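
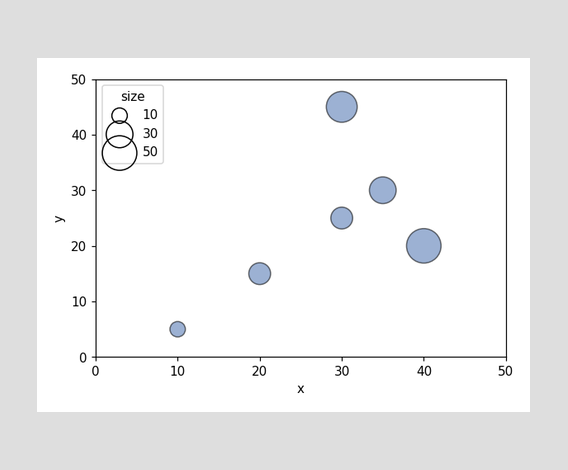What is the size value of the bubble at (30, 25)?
Matching the bubble at (30, 25) against the size legend gives 20.

20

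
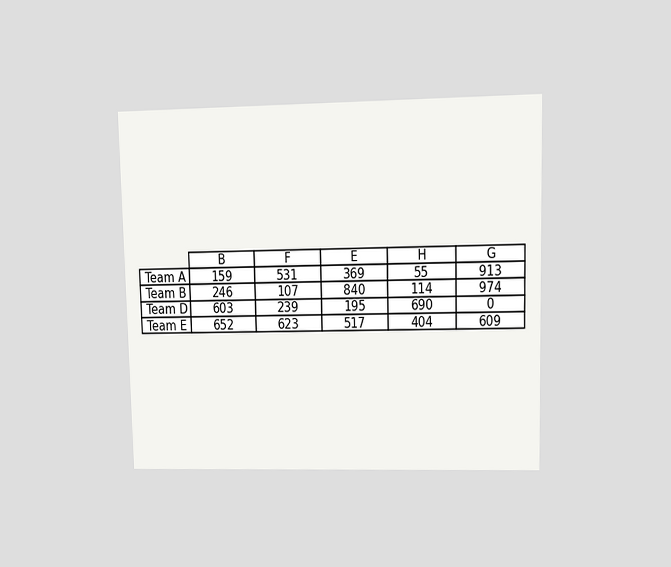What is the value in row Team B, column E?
840

The chart is viewed at a slight angle. The (Team B, E) cell reads 840.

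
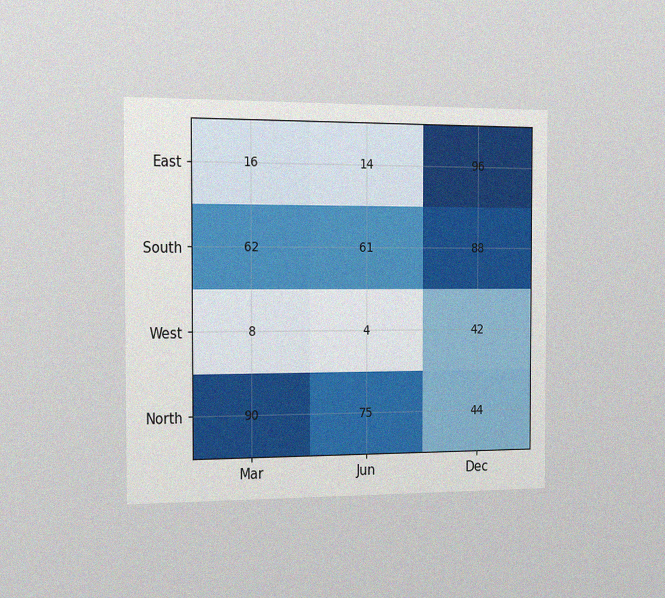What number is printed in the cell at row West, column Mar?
8

The chart is viewed slightly from the left, with some photo noise. The (West, Mar) cell reads 8.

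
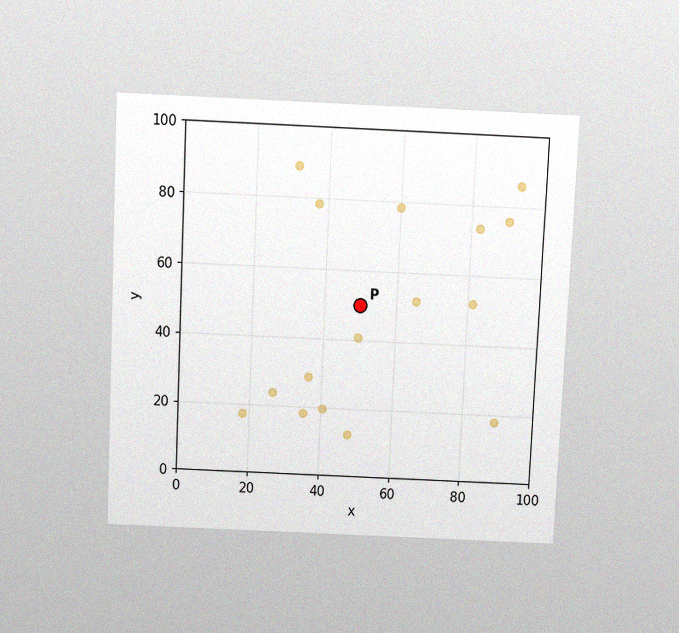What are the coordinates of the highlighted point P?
(50, 50)

The chart is tilted about 3° clockwise and viewed slightly from above, with some photo noise. Following the gridlines from P to each axis, P sits at (50, 50).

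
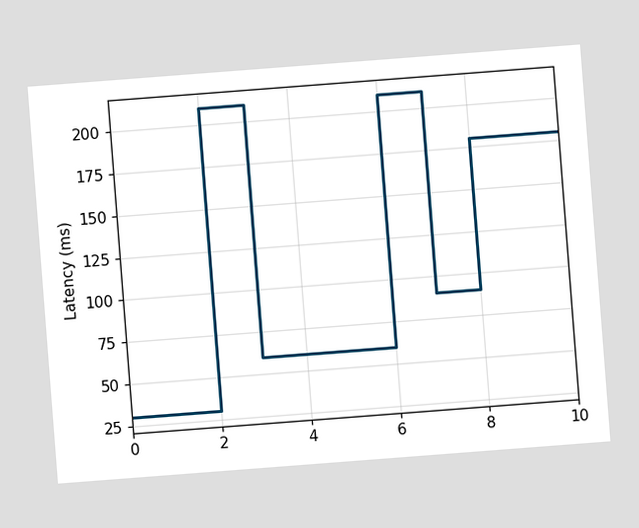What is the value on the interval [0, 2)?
The chart is tilted about 4° counter-clockwise. On [0, 2) the step sits at 30ms.

30ms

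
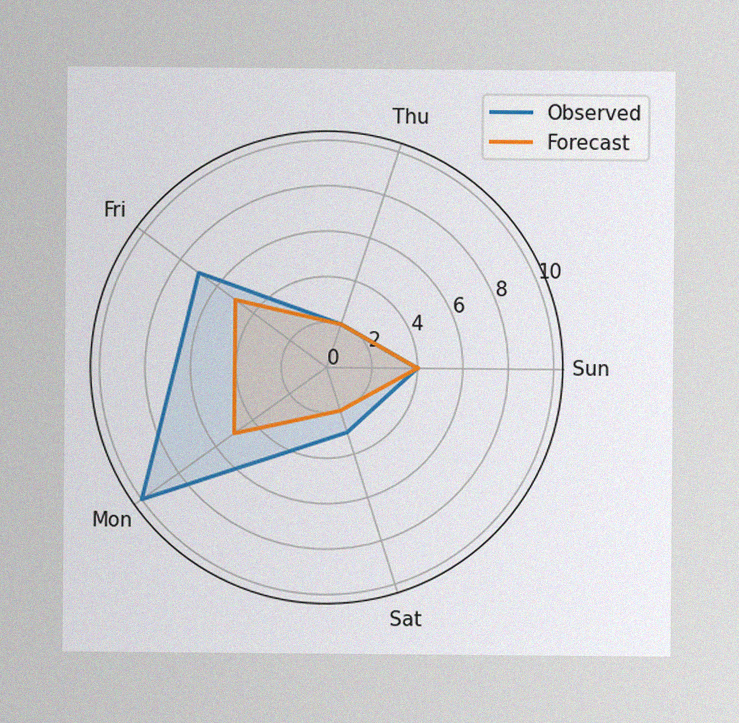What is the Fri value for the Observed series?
7

The image has some photo noise and uneven lighting. On the Fri axis, Observed reaches 7.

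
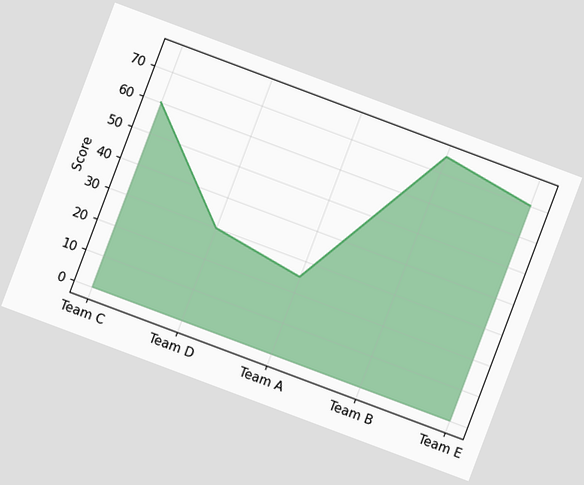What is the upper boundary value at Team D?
30

The chart is tilted about 21° clockwise. At Team D the upper boundary is at 30.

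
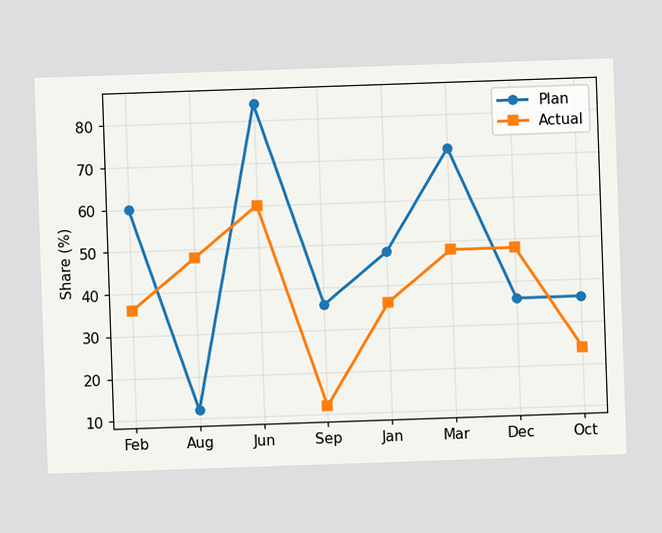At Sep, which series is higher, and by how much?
At Sep, Plan sits above the other line by 24%.

Plan, by 24%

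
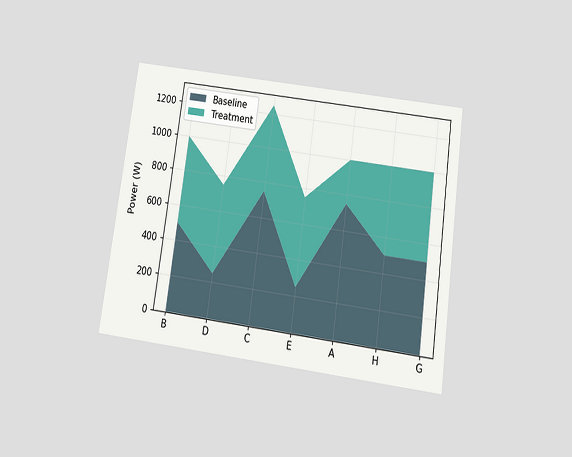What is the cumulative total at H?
The chart is tilted about 8° clockwise and viewed slightly from below. The stacked total at H reaches 1000W.

1000W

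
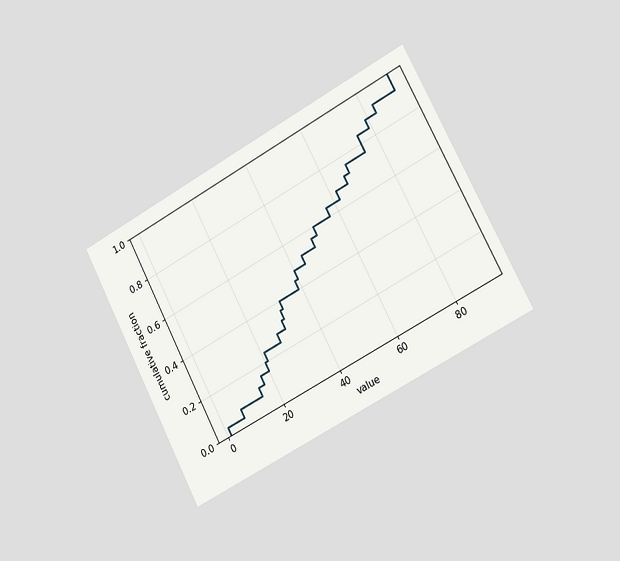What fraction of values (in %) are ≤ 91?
100%

The chart is tilted about 28° counter-clockwise and viewed slightly from the right. At x=91 the ECDF step is at 100%.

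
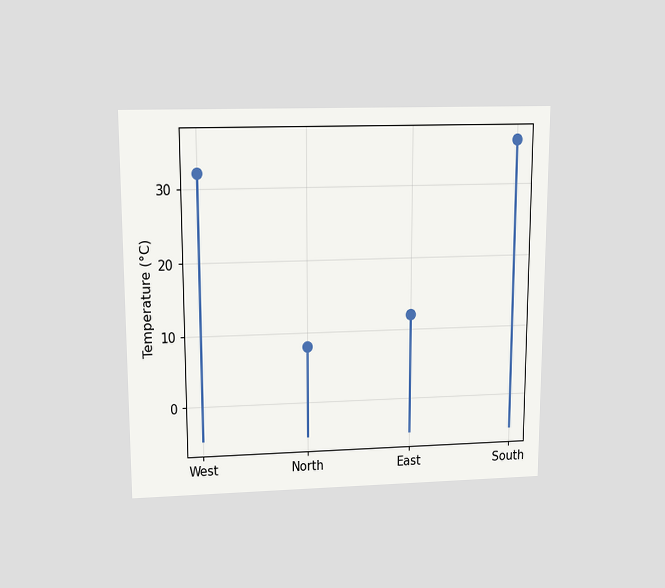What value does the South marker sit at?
36°C

The chart is viewed slightly from above. The South marker sits at 36°C.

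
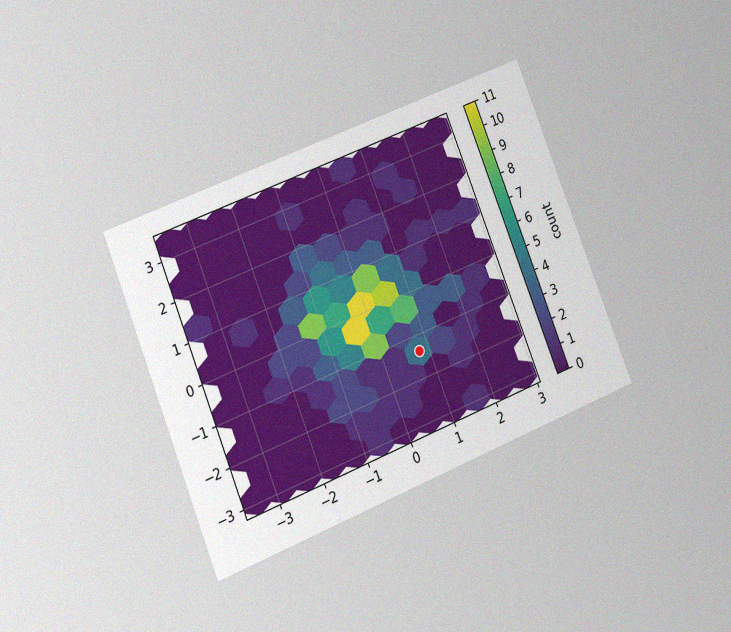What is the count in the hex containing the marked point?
The chart is tilted about 22° counter-clockwise and viewed at a slight angle, with some photo noise. The marked hex reads 4 on the colorbar.

4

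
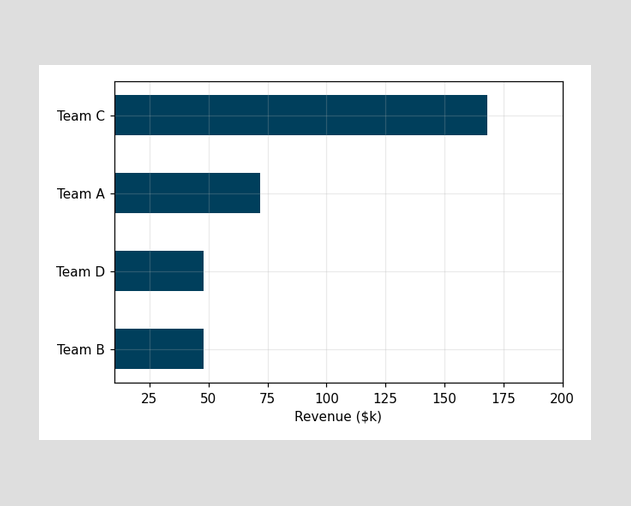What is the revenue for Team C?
Reading along the chart's x-axis, the Team C bar reaches $168k.

$168k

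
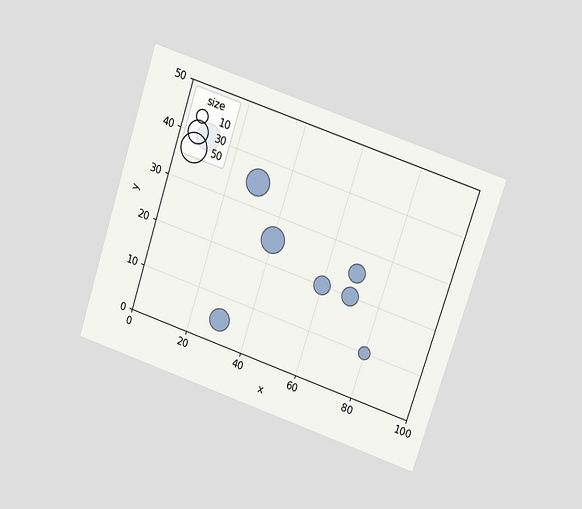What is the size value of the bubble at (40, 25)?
The chart is tilted about 18° clockwise and viewed at a slight angle. Matching the bubble at (40, 25) against the size legend gives 40.

40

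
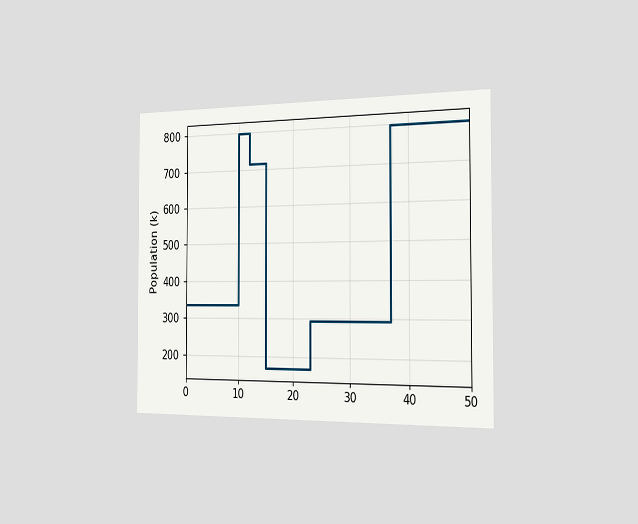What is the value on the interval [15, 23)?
The chart is viewed slightly from the right. On [15, 23) the step sits at 168k.

168k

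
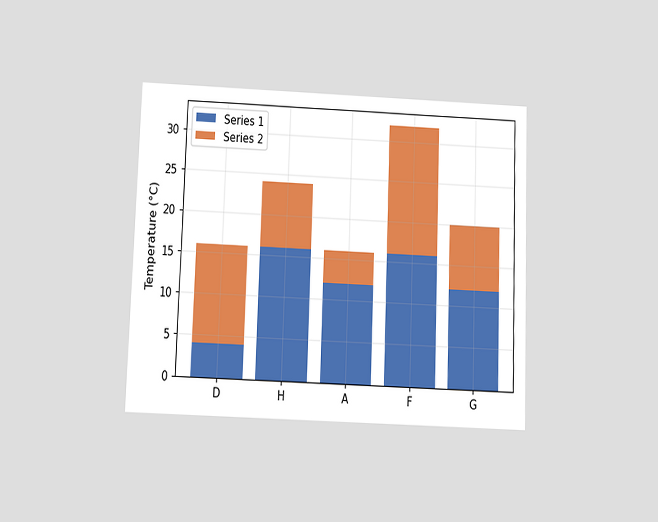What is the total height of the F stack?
32°C

The chart is tilted about 2° clockwise and viewed slightly from below. The F stack's top reaches 32°C on the y-axis.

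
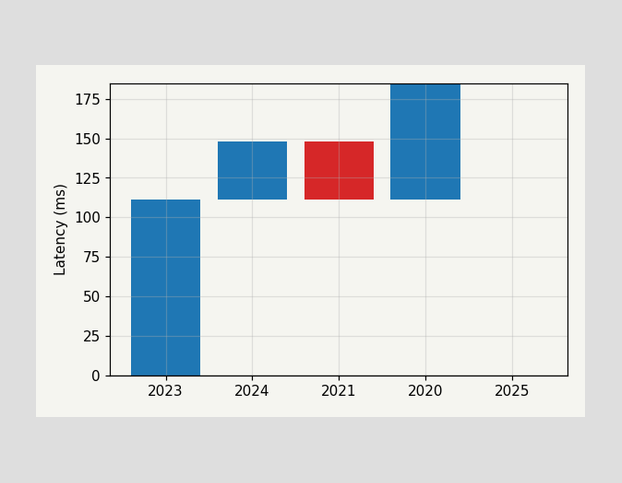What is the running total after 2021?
After 2021 the running total reaches 111ms.

111ms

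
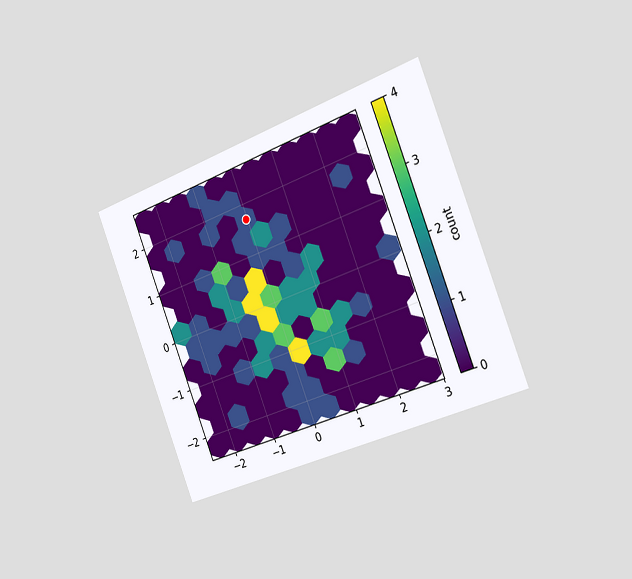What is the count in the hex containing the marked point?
The chart is tilted about 21° counter-clockwise and viewed slightly from the right. The marked hex reads 1 on the colorbar.

1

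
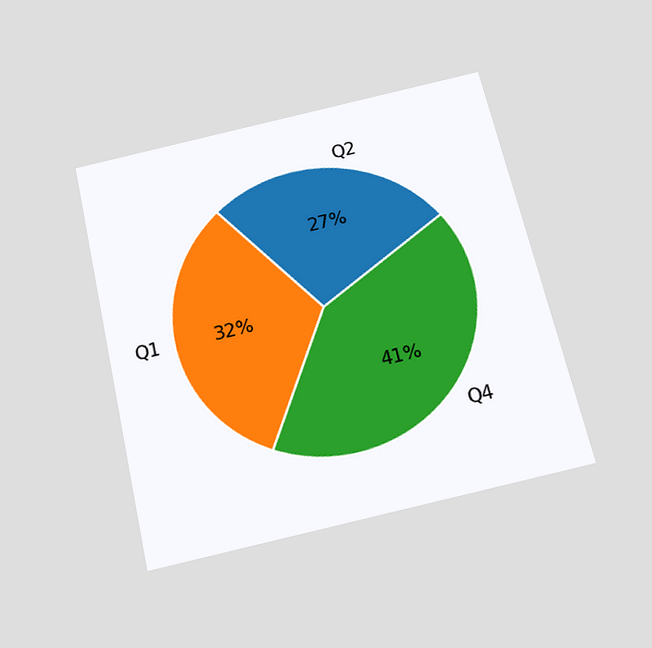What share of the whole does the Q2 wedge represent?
27%

The chart is tilted about 13° counter-clockwise and viewed slightly from below. The Q2 slice takes up 27% of the pie.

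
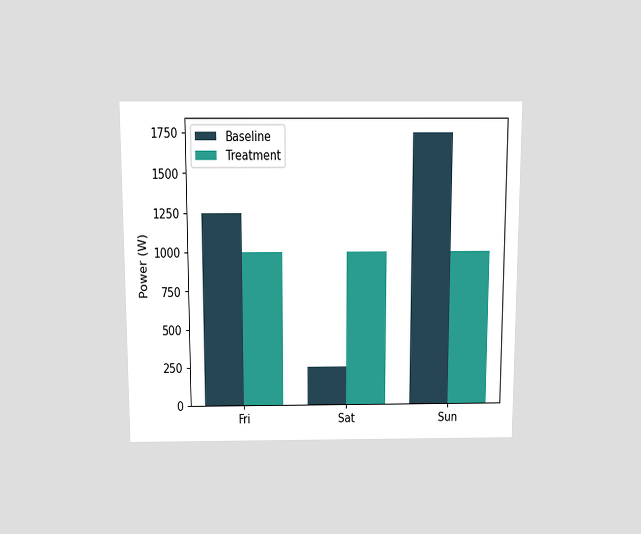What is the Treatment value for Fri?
1000W

The chart is viewed slightly from above. The Treatment bar at Fri reaches 1000W on the y-axis.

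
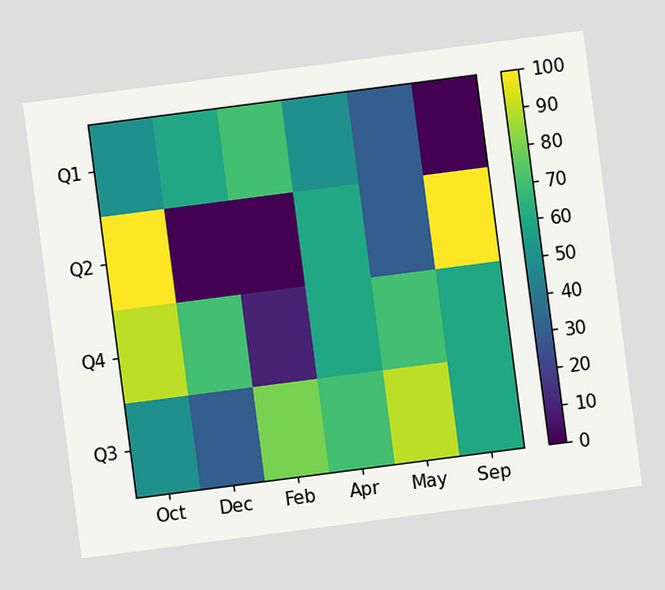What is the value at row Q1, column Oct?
The chart is tilted about 7° counter-clockwise. Matching cell (Q1, Oct) against the colorbar gives 50.

50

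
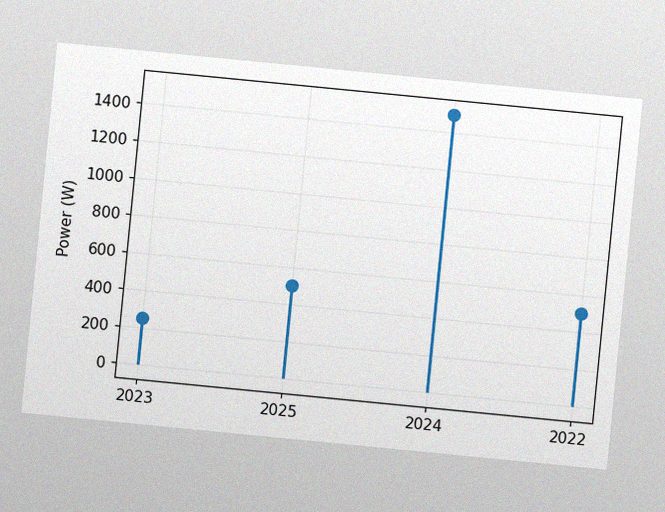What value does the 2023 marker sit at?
The chart is tilted about 6° clockwise, with some photo noise. The 2023 marker sits at 250W.

250W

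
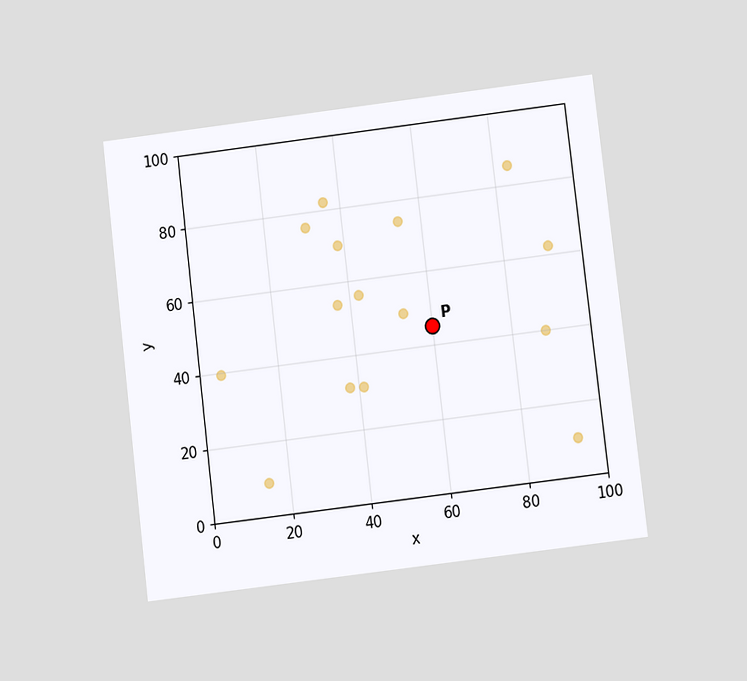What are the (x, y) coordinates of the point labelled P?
(60, 45)

The chart is tilted about 7° counter-clockwise and viewed slightly from below. Following the gridlines from P to each axis, P sits at (60, 45).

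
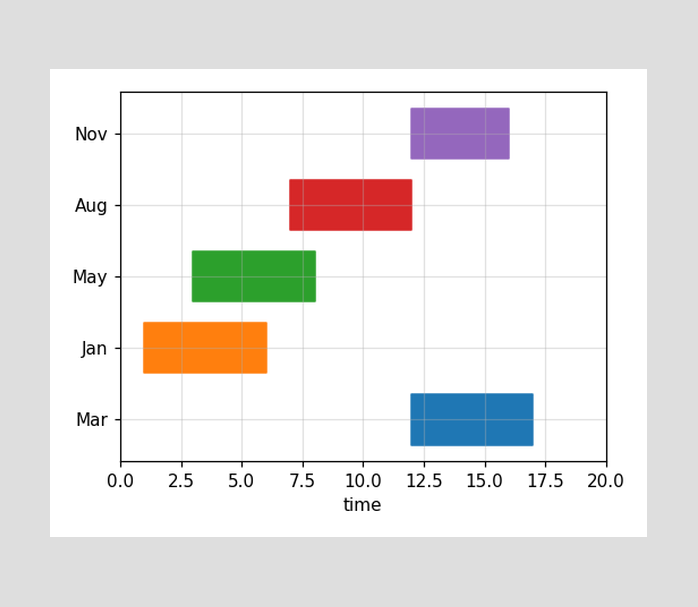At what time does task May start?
3

The May bar begins at t=3.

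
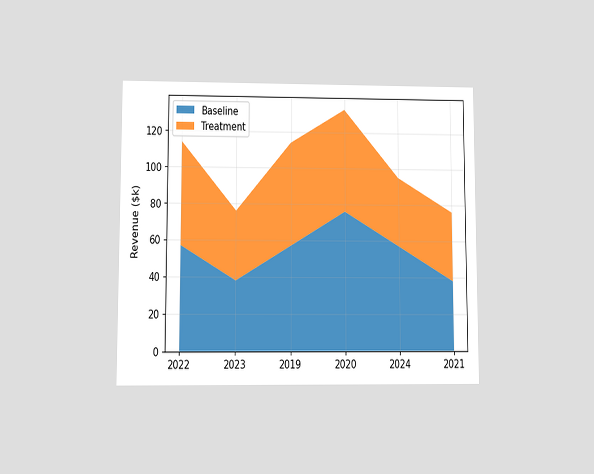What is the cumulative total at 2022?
The chart is viewed at a slight angle. The stacked total at 2022 reaches $114k.

$114k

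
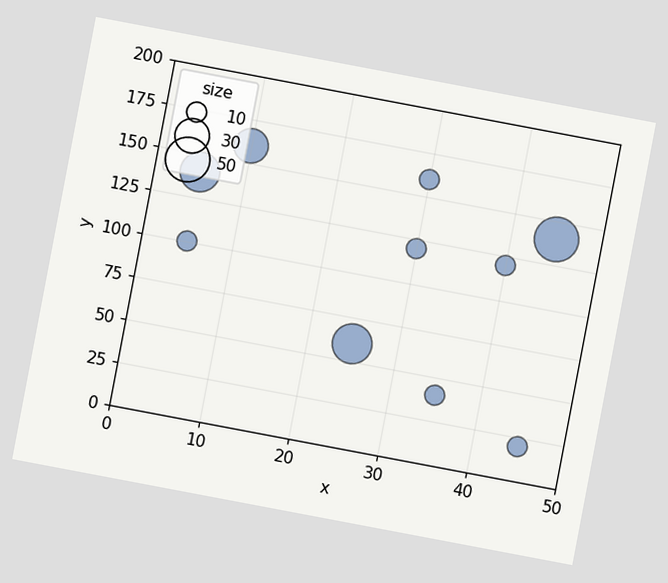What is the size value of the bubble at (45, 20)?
10

The chart is tilted about 11° clockwise. Matching the bubble at (45, 20) against the size legend gives 10.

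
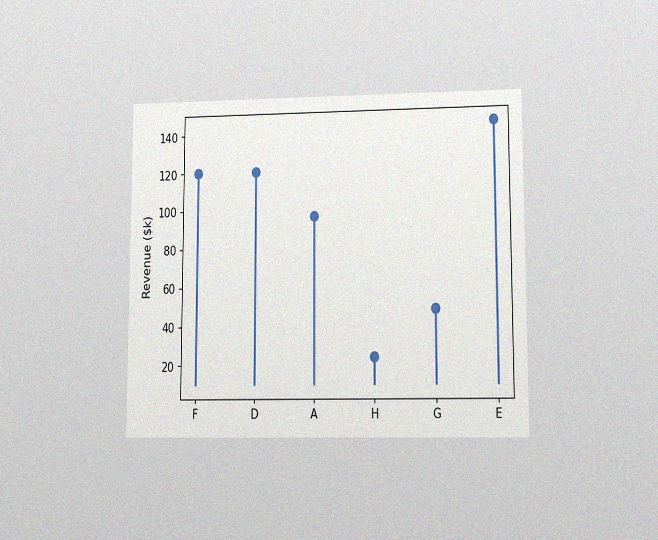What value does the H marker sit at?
The chart is viewed at a slight angle, with some photo noise. The H marker sits at $24k.

$24k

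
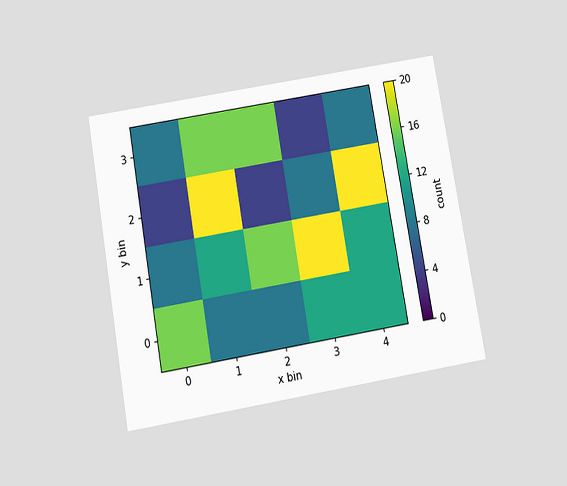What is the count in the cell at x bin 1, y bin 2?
The chart is tilted about 10° counter-clockwise and viewed slightly from below. Matching the cell (1, 2) against the colorbar gives 20.

20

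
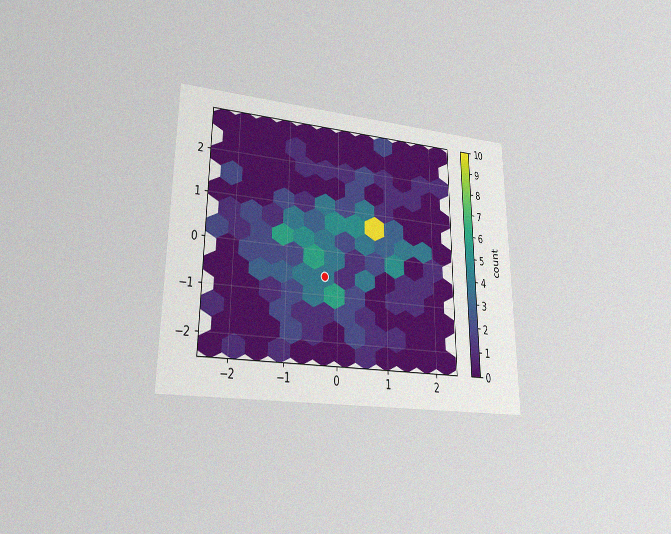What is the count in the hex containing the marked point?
4

The chart is viewed at a slight angle, with some photo noise. The marked hex reads 4 on the colorbar.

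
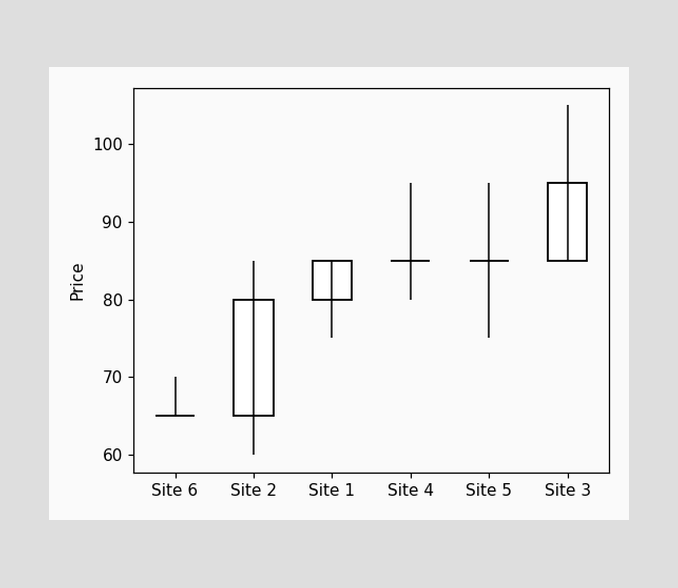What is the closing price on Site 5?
The Site 5 candle closes at 85.

85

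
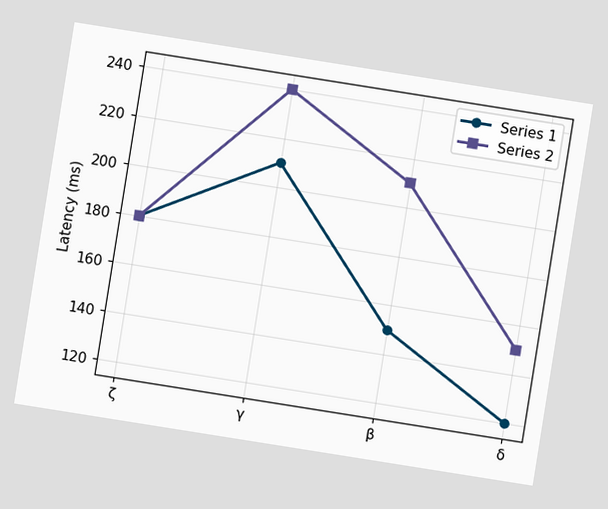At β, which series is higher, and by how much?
The chart is tilted about 9° clockwise. At β, Series 2 sits above the other line by 60ms.

Series 2, by 60ms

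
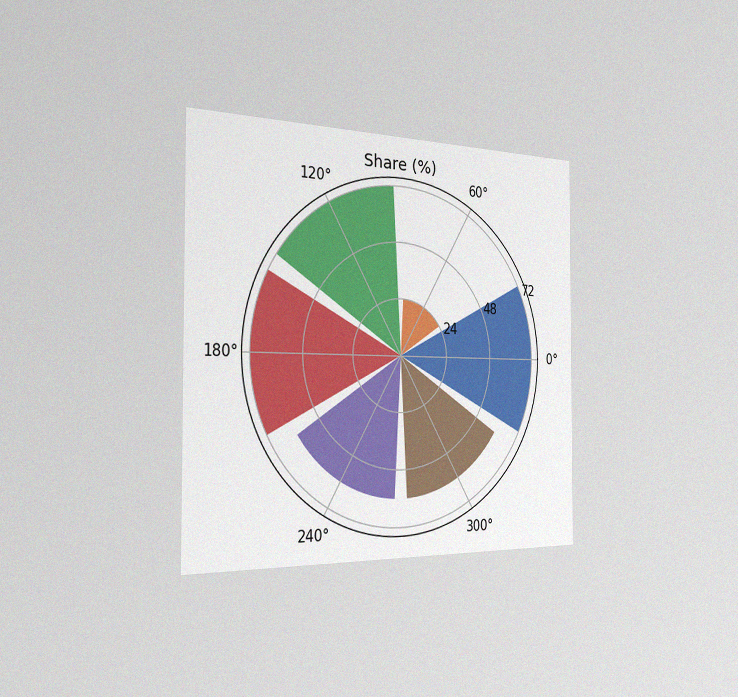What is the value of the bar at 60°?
24%

The chart is viewed slightly from the left, with some photo noise. The bar at 60° reaches 24% on the radial axis.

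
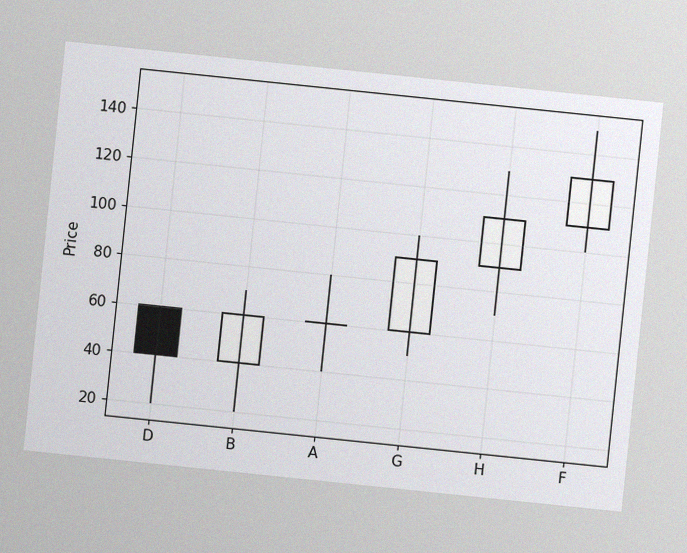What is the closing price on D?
40

The chart is tilted about 6° clockwise, with some photo noise. The D candle closes at 40.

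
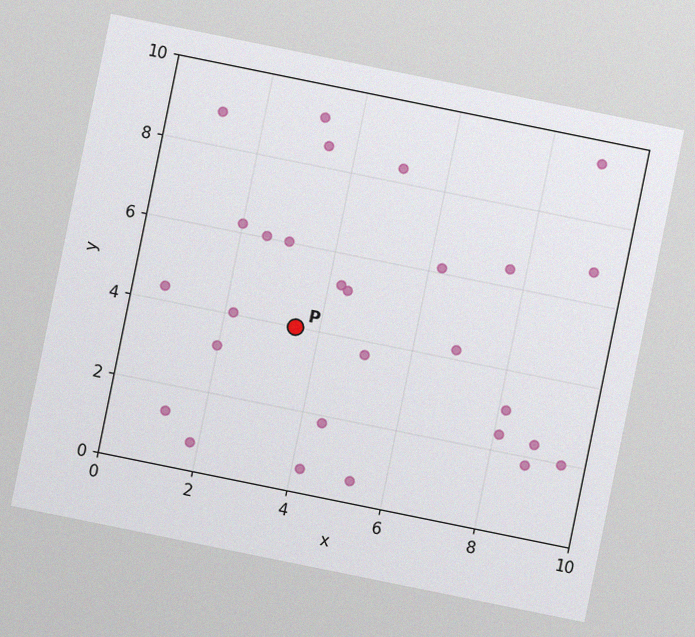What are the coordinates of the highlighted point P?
The chart is tilted about 11° clockwise, with some photo noise. Following the gridlines from P to each axis, P sits at (3.5, 4).

(3.5, 4)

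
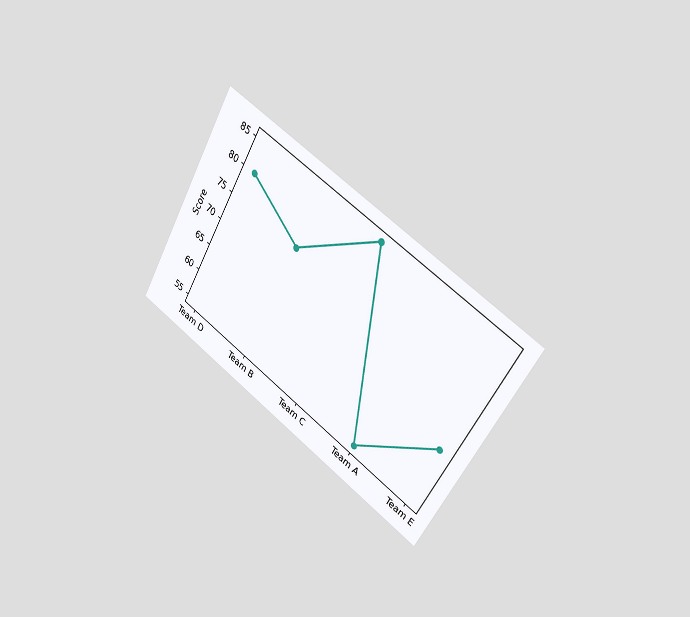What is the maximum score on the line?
The chart is tilted about 30° clockwise and viewed slightly from the right. The highest point is at Team C, and reading across to the y-axis gives 85.

85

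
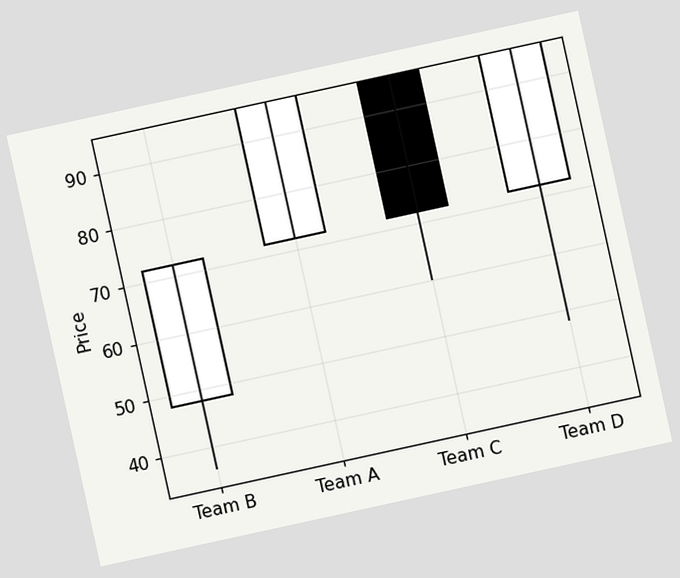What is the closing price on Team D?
The chart is tilted about 12° counter-clockwise. The Team D candle closes at 96.

96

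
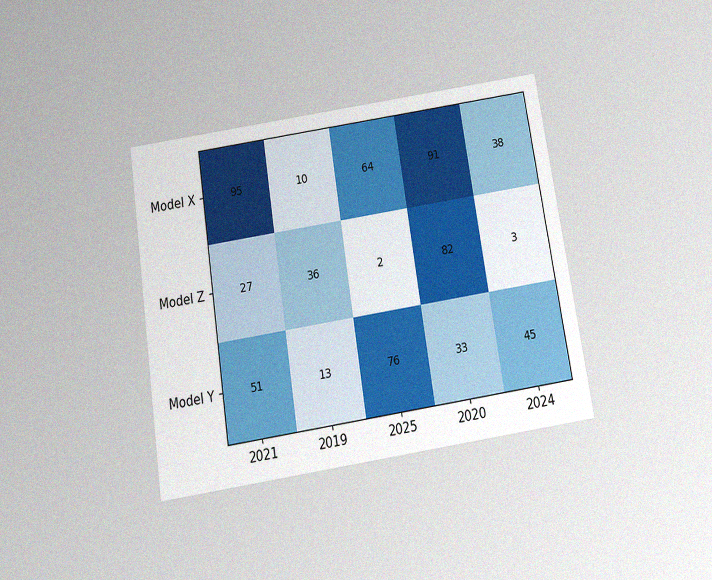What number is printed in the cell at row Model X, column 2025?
The chart is tilted about 9° counter-clockwise and viewed slightly from below, with some photo noise. The (Model X, 2025) cell reads 64.

64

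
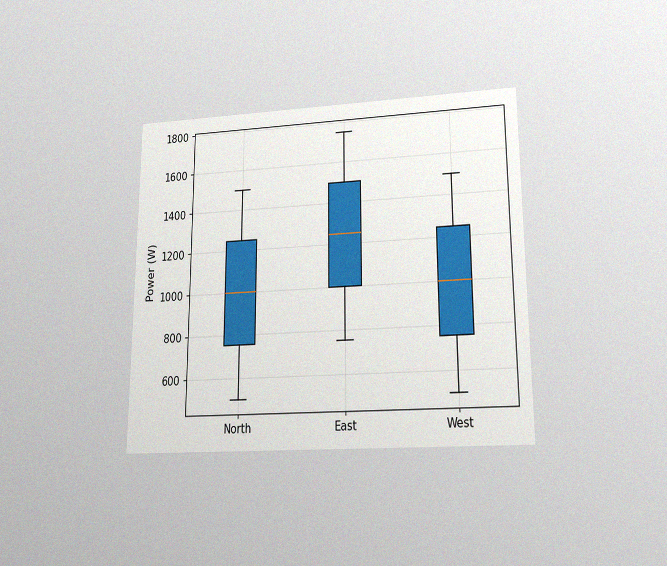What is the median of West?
1000W

The chart is viewed at a slight angle, with some photo noise. The median line in the West box sits at 1000W.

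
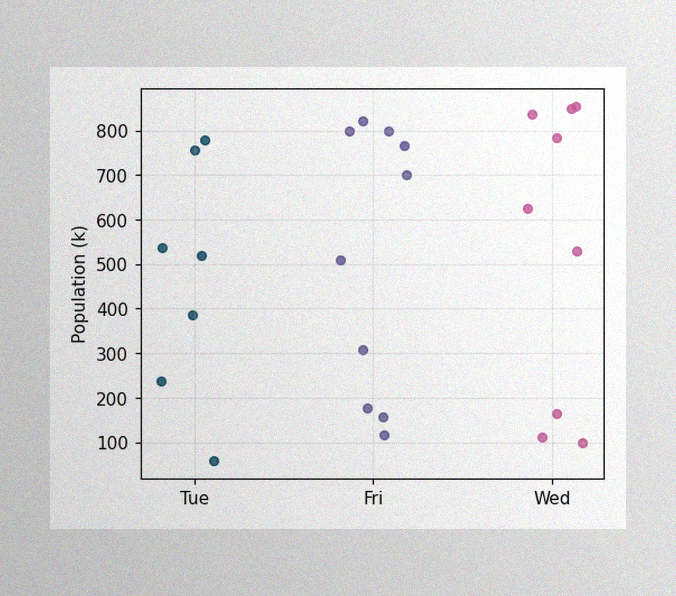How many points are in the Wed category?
The image has some photo noise and uneven lighting. Counting the markers in the Wed column gives 9.

9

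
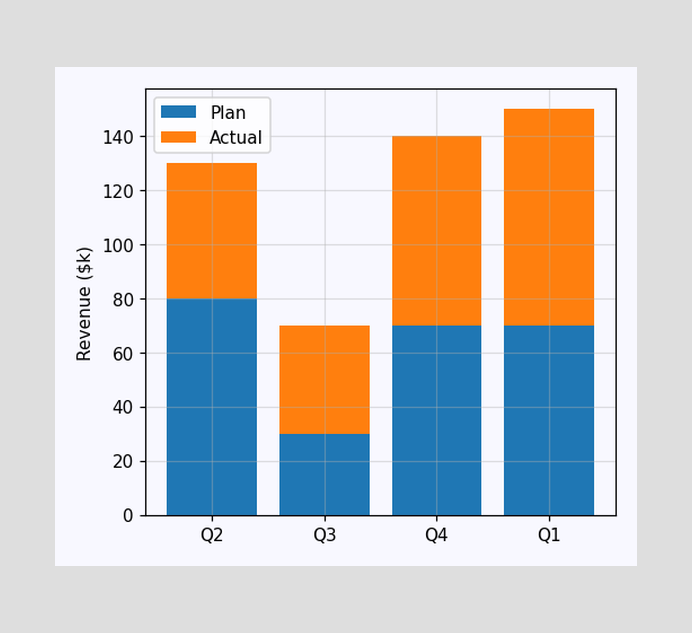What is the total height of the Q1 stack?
$150k

The Q1 stack's top reaches $150k on the y-axis.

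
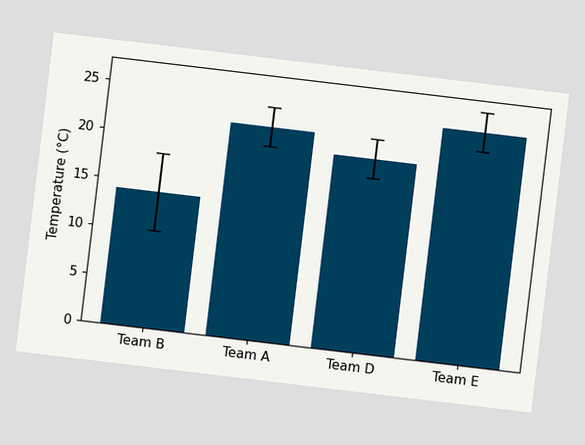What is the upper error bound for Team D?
22°C

The chart is tilted about 7° clockwise. The Team D bar's upper whisker reaches 22°C.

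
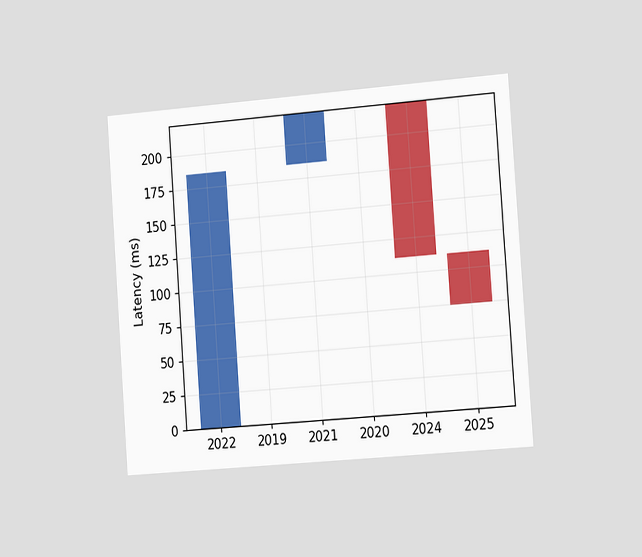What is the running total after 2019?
The chart is tilted about 4° counter-clockwise and viewed slightly from the right. After 2019 the running total reaches 185ms.

185ms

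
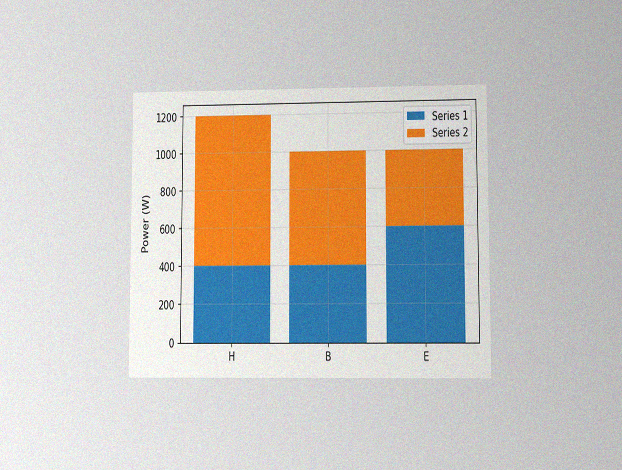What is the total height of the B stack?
The chart is viewed at a slight angle, with some photo noise. The B stack's top reaches 1000W on the y-axis.

1000W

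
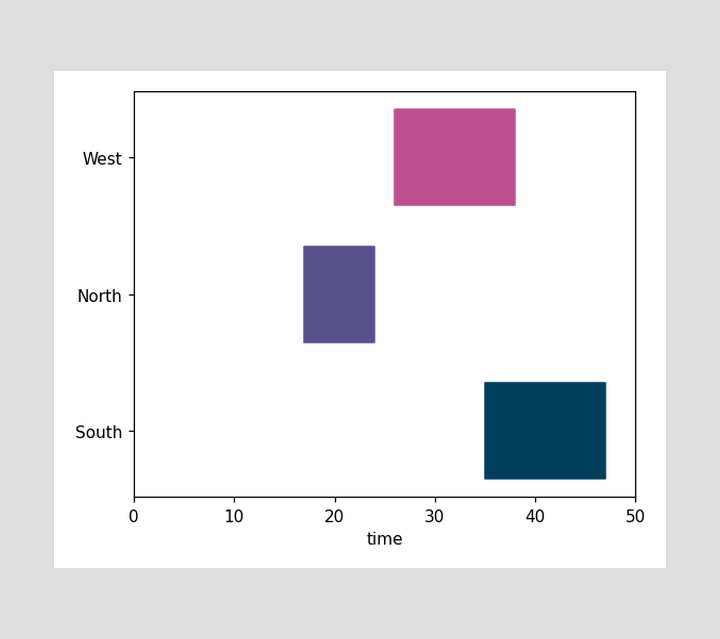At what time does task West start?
26

The West bar begins at t=26.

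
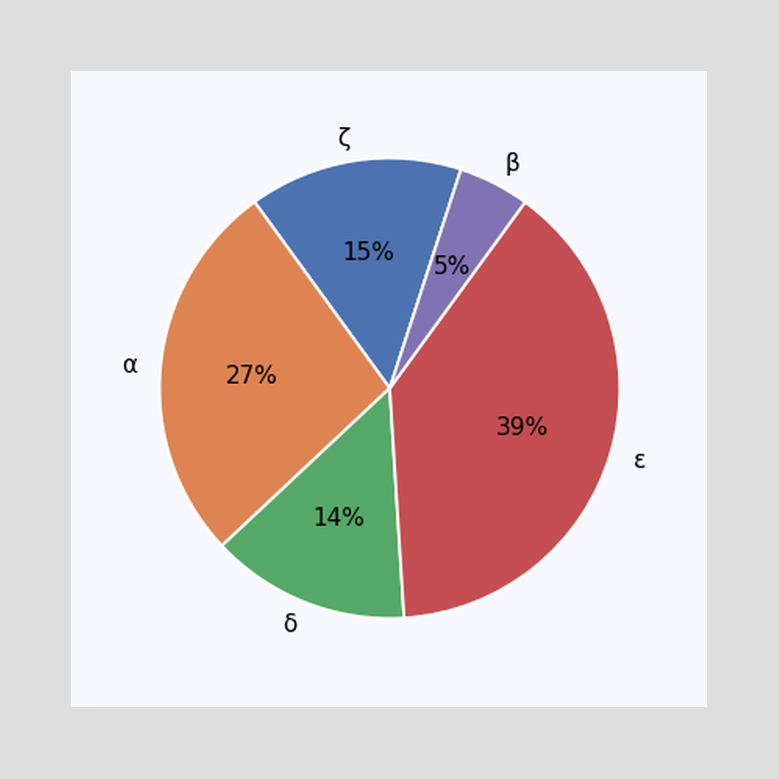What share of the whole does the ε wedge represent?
The ε slice takes up 39% of the pie.

39%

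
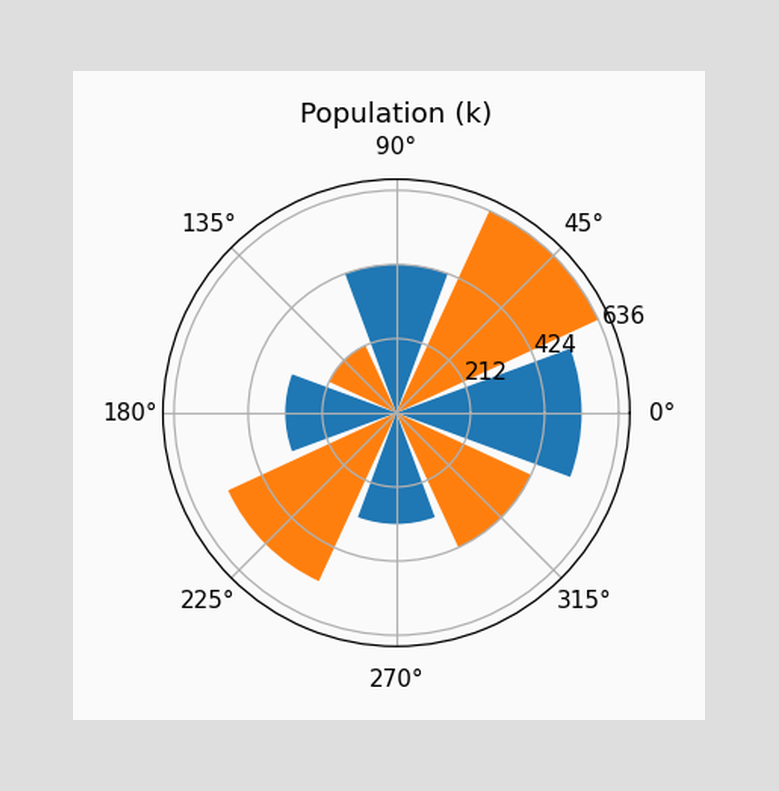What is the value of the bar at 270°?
The bar at 270° reaches 318k on the radial axis.

318k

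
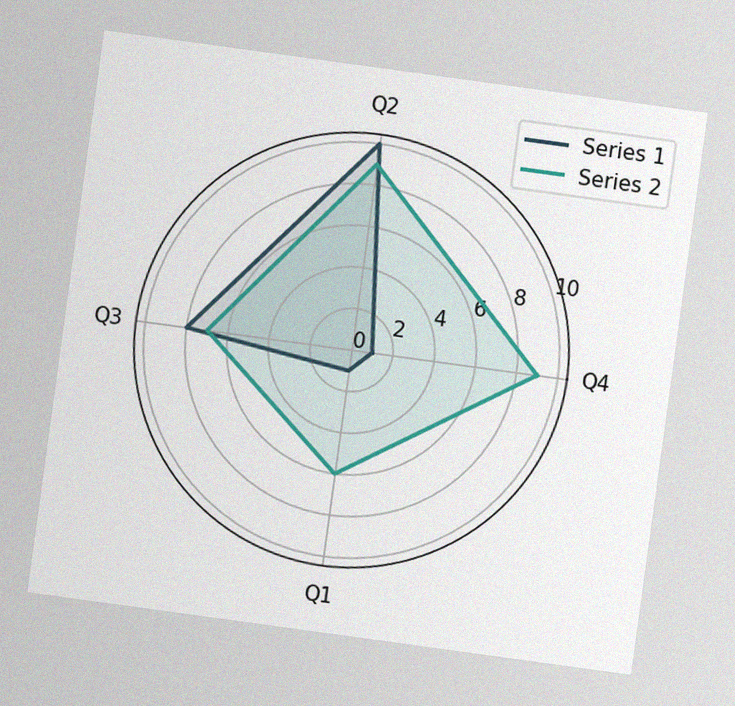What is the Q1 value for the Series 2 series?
The chart is tilted about 8° clockwise, with some photo noise. On the Q1 axis, Series 2 reaches 6.

6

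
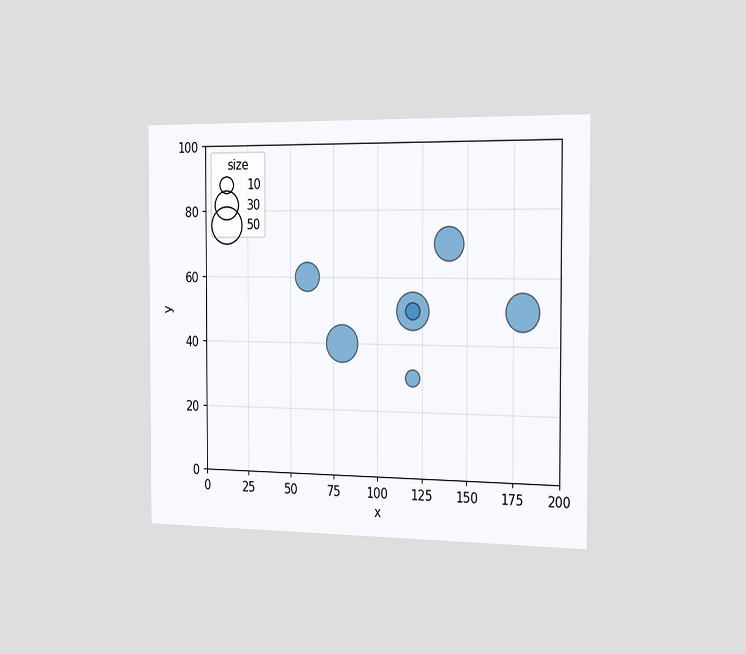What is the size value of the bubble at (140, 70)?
The chart is viewed slightly from the right. Matching the bubble at (140, 70) against the size legend gives 40.

40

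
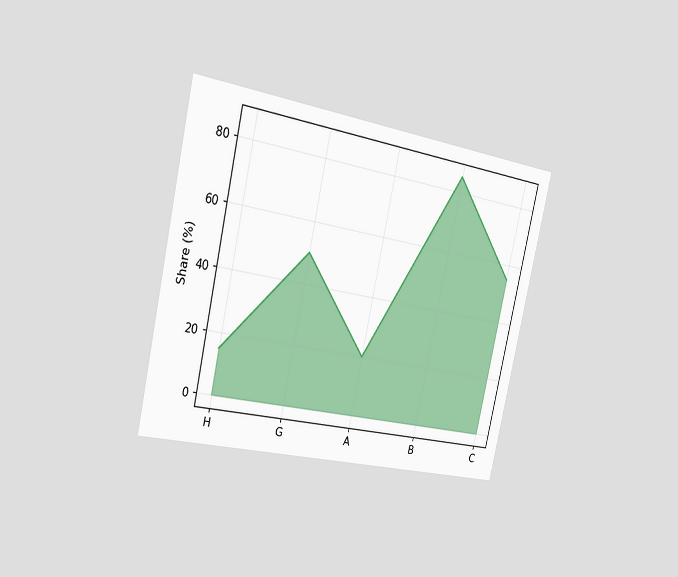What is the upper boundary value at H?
15%

The chart is tilted about 13° clockwise and viewed slightly from the left. At H the upper boundary is at 15%.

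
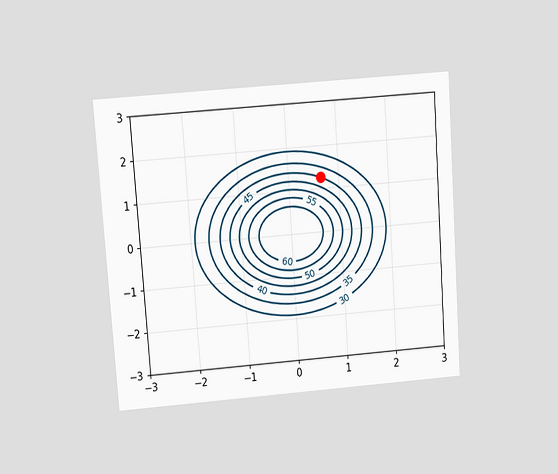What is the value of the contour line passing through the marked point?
The chart is tilted about 4° counter-clockwise and viewed at a slight angle. The marked point sits on the contour labelled 40.

40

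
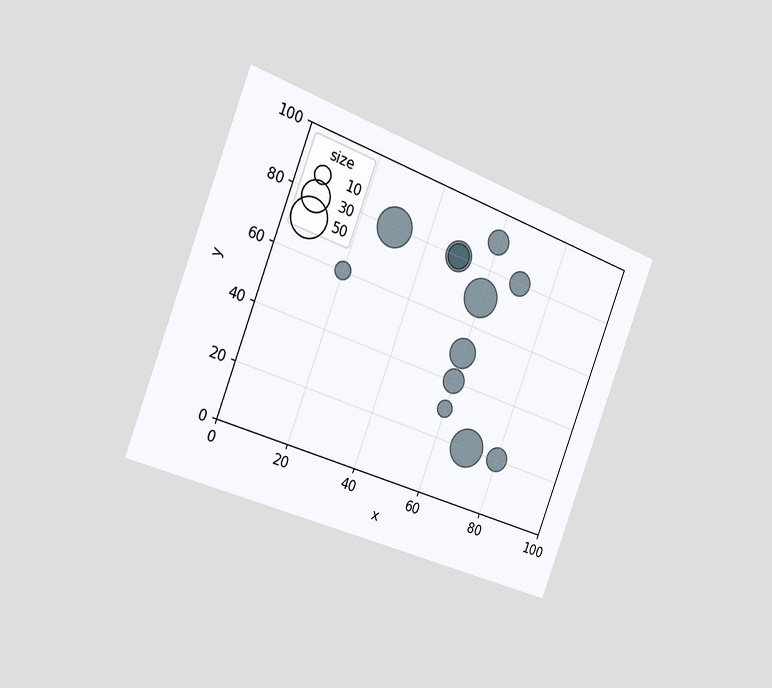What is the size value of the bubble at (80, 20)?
20

The chart is tilted about 21° clockwise and viewed slightly from the left. Matching the bubble at (80, 20) against the size legend gives 20.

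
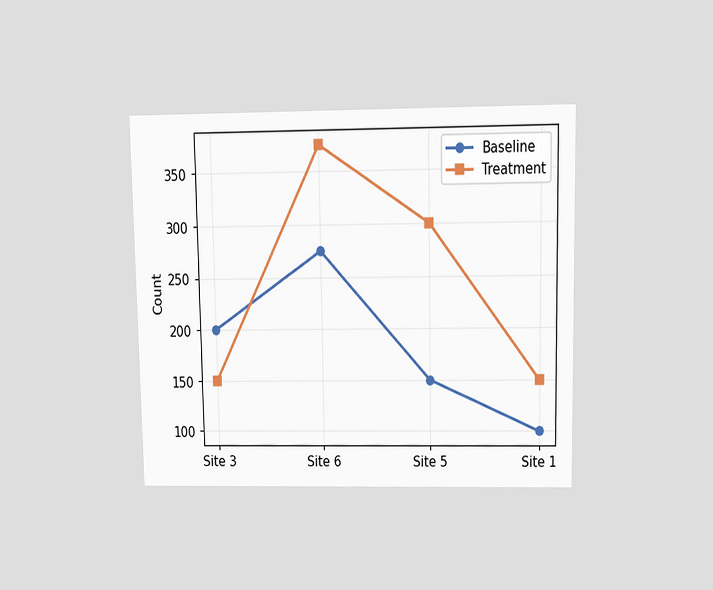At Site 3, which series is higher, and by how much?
Baseline, by 50

The chart is viewed slightly from above. At Site 3, Baseline sits above the other line by 50.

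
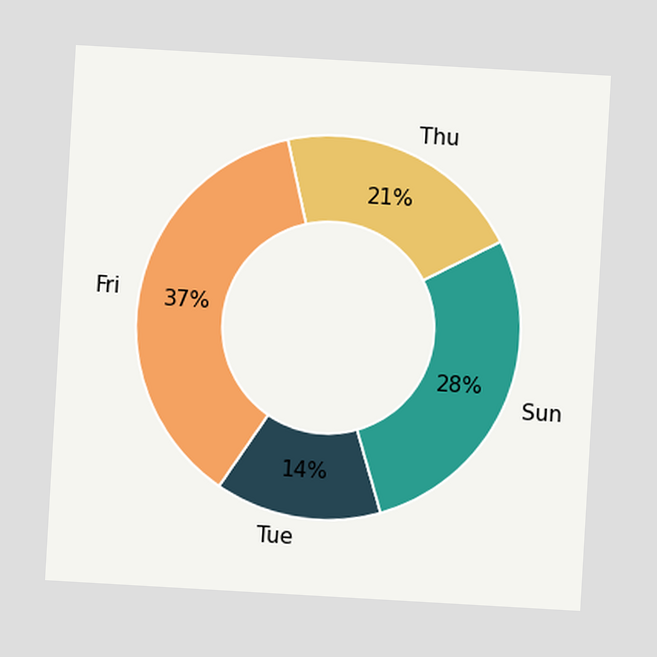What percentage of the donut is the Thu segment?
21%

The chart is tilted about 3° clockwise. The Thu segment takes up 21% of the ring.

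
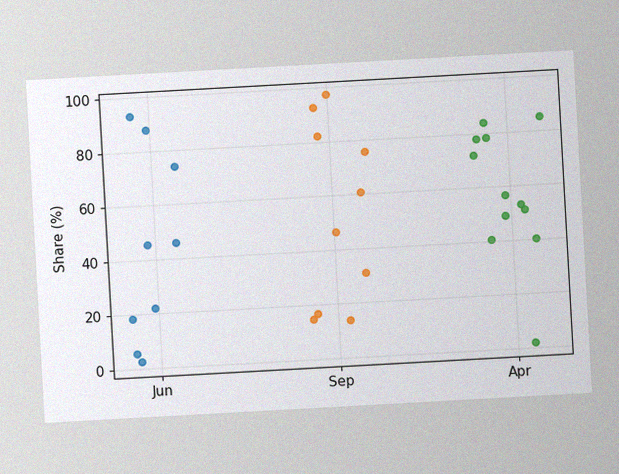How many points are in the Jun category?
The chart is tilted about 3° counter-clockwise, with some photo noise. Counting the markers in the Jun column gives 9.

9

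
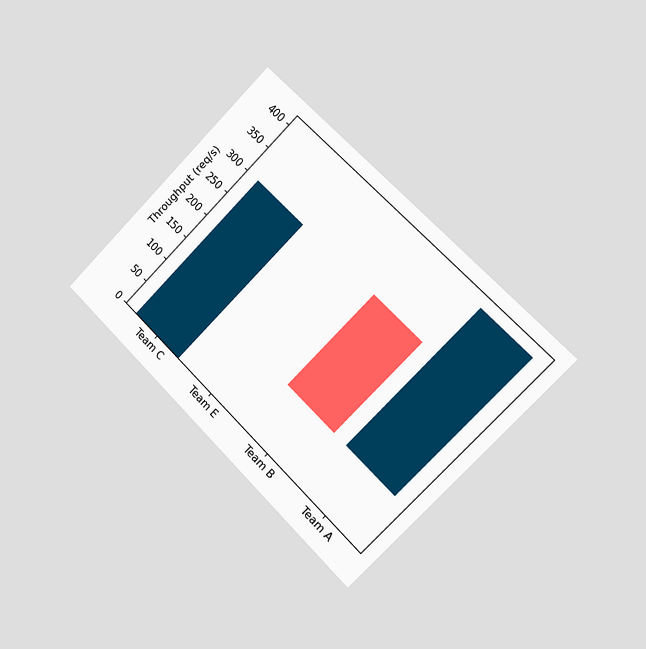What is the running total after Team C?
300req/s

The chart is tilted about 45° clockwise and viewed slightly from the right. After Team C the running total reaches 300req/s.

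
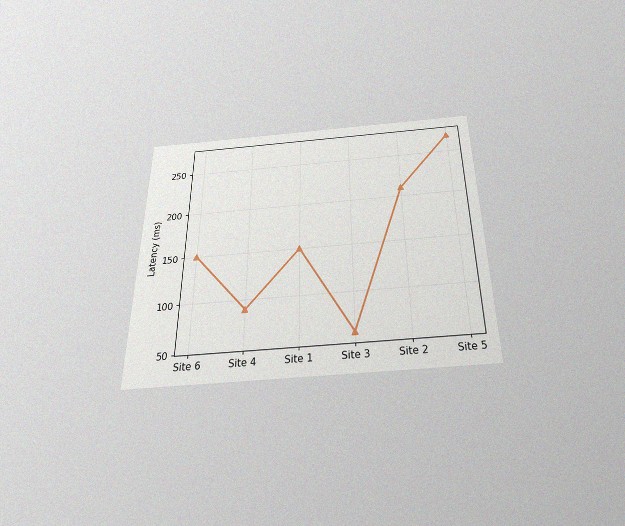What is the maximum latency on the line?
270ms

The chart is viewed slightly from below, with some photo noise. The highest point is at Site 5, and reading across to the y-axis gives 270ms.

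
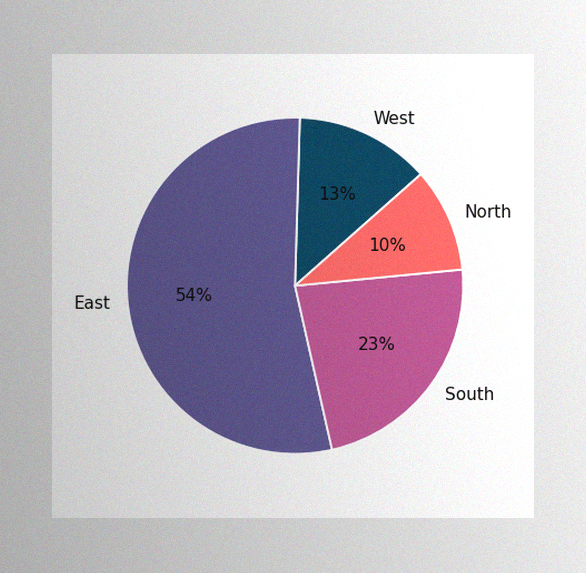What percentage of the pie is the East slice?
The image has some photo noise and uneven lighting. The East slice takes up 54% of the pie.

54%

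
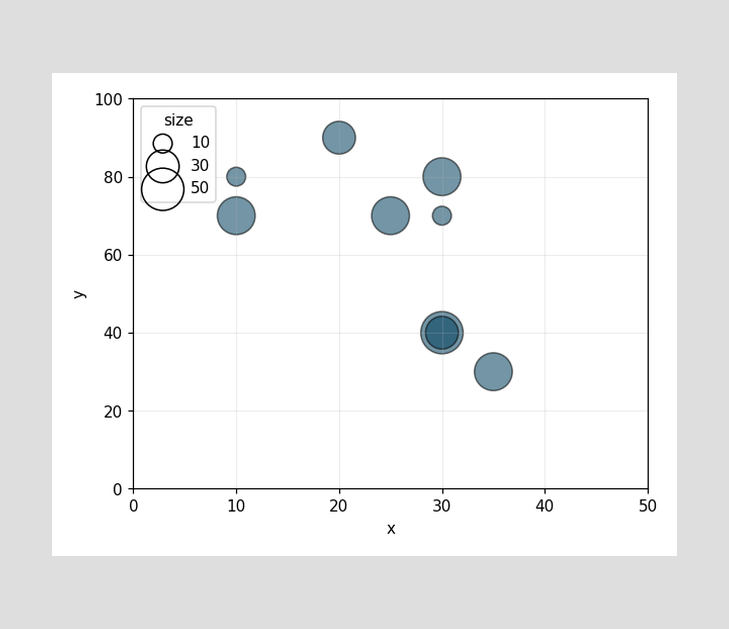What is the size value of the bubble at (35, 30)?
40

Matching the bubble at (35, 30) against the size legend gives 40.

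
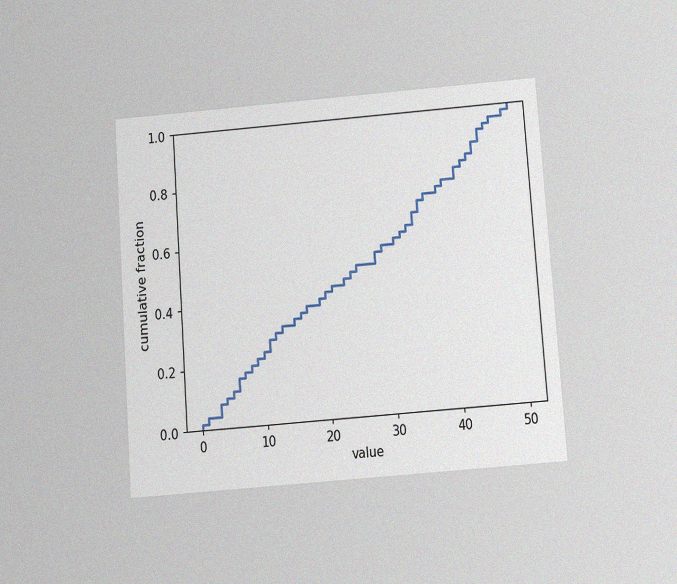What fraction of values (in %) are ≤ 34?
The chart is tilted about 4° counter-clockwise and viewed slightly from below, with some photo noise. At x=34 the ECDF step is at 66%.

66%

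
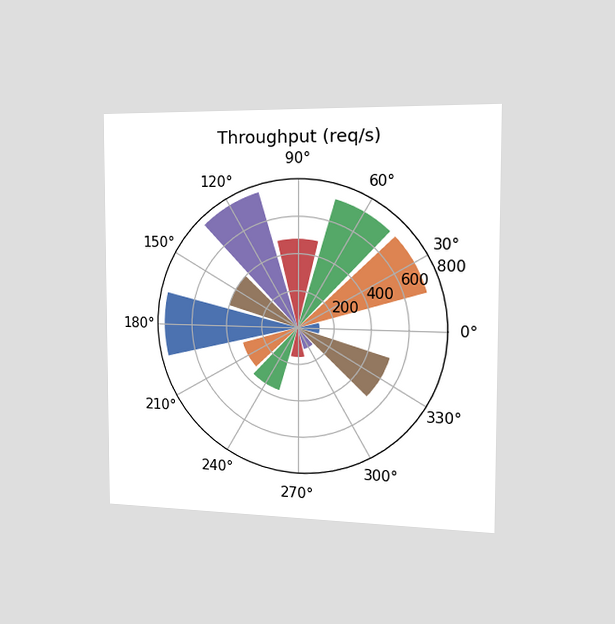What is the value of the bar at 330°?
520req/s

The chart is viewed slightly from the right. The bar at 330° reaches 520req/s on the radial axis.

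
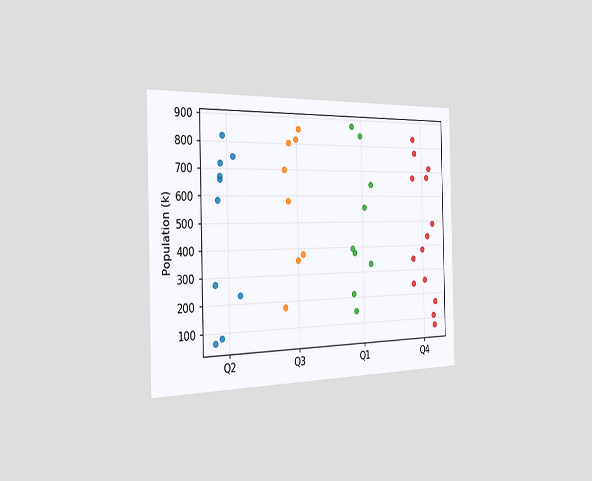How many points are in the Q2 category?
10

The chart is viewed slightly from the left. Counting the markers in the Q2 column gives 10.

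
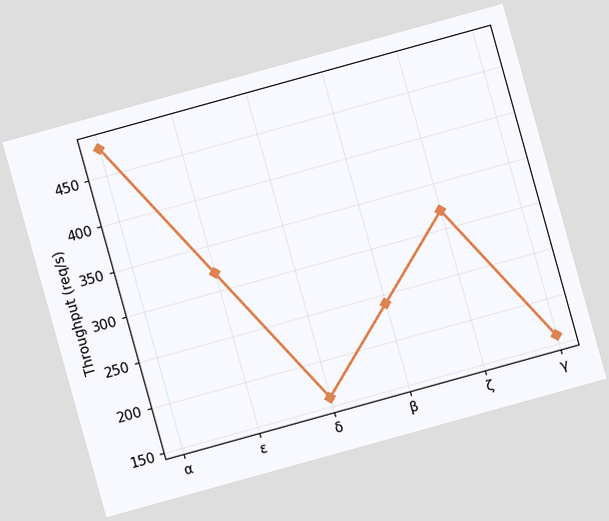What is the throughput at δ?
160req/s

The chart is tilted about 15° counter-clockwise. At δ, the line is at 160req/s.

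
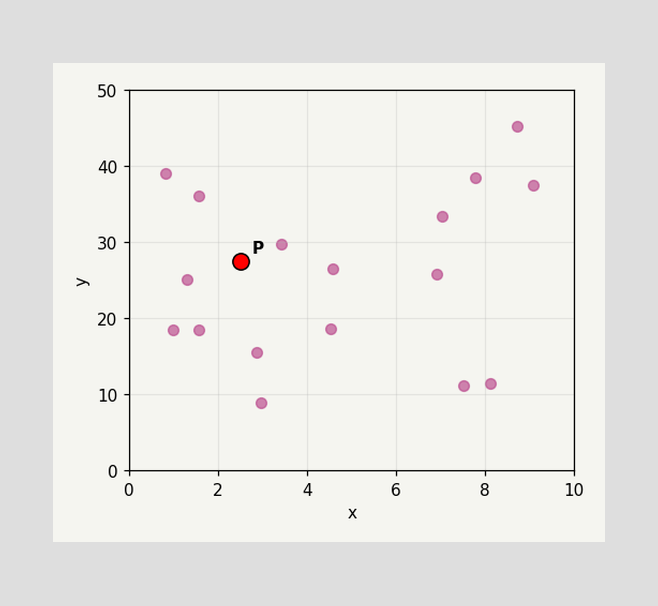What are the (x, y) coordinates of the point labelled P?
Following the gridlines from P to each axis, P sits at (2.5, 27.5).

(2.5, 27.5)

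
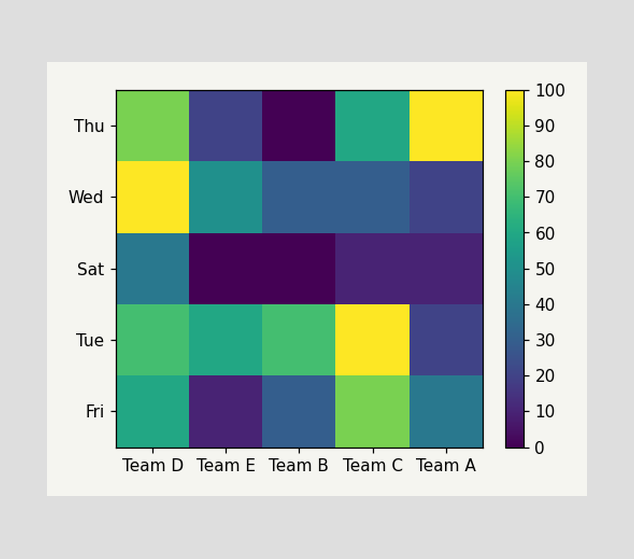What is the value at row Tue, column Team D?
Matching cell (Tue, Team D) against the colorbar gives 70.

70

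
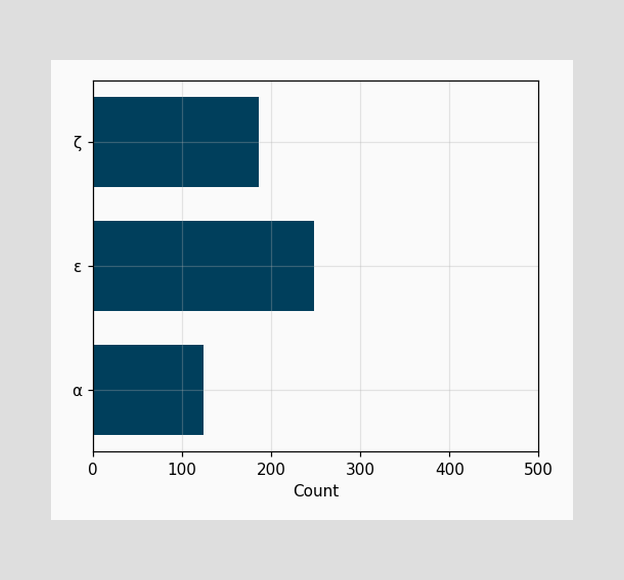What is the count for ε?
Reading along the chart's x-axis, the ε bar reaches 248.

248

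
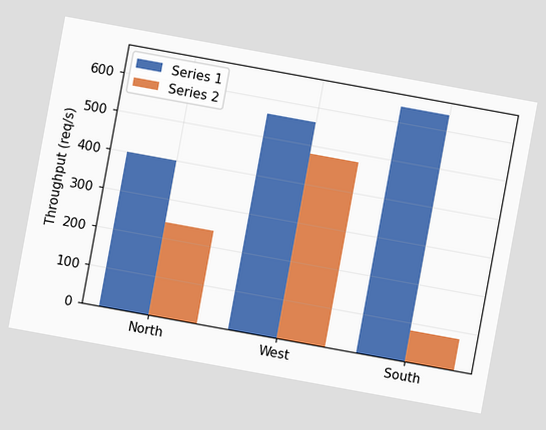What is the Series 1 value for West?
560req/s

The chart is tilted about 10° clockwise. The Series 1 bar at West reaches 560req/s on the y-axis.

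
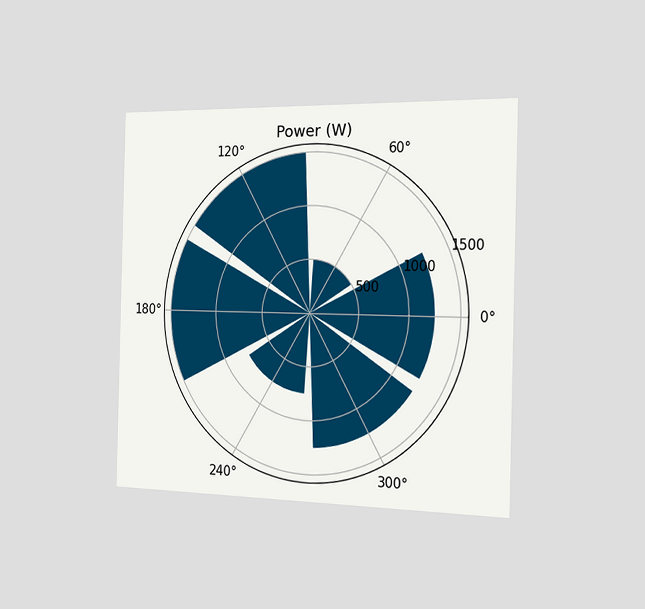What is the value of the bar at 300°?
The chart is viewed slightly from the right. The bar at 300° reaches 1250W on the radial axis.

1250W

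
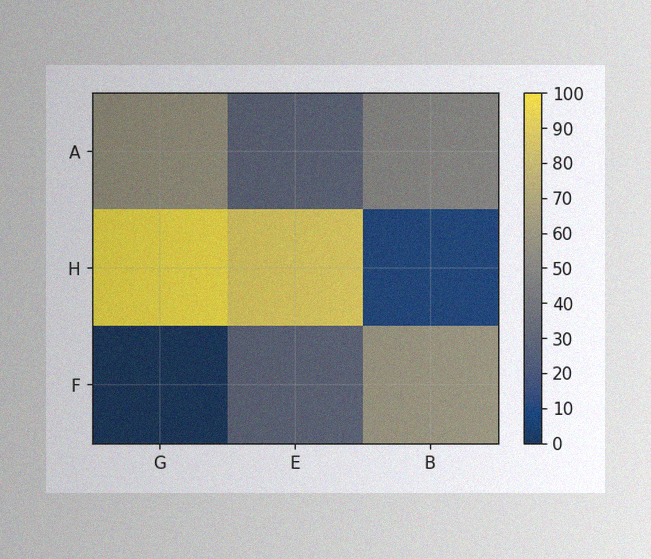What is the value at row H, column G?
The image has some photo noise and uneven lighting. Matching cell (H, G) against the colorbar gives 100.

100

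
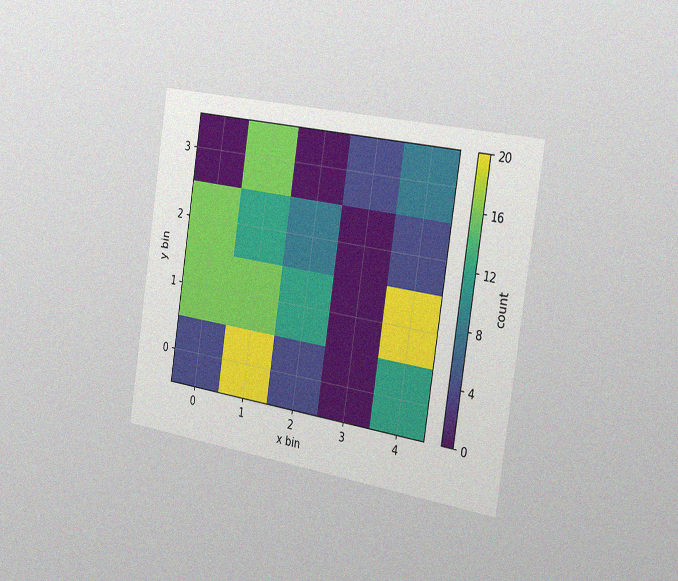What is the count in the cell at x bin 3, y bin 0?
0

The chart is tilted about 9° clockwise and viewed slightly from the right, with some photo noise. Matching the cell (3, 0) against the colorbar gives 0.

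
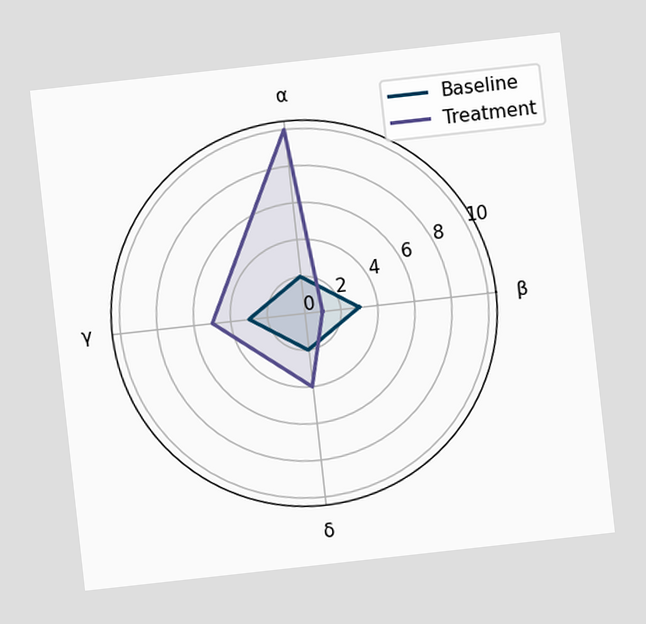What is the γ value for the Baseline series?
3

The chart is tilted about 6° counter-clockwise. On the γ axis, Baseline reaches 3.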